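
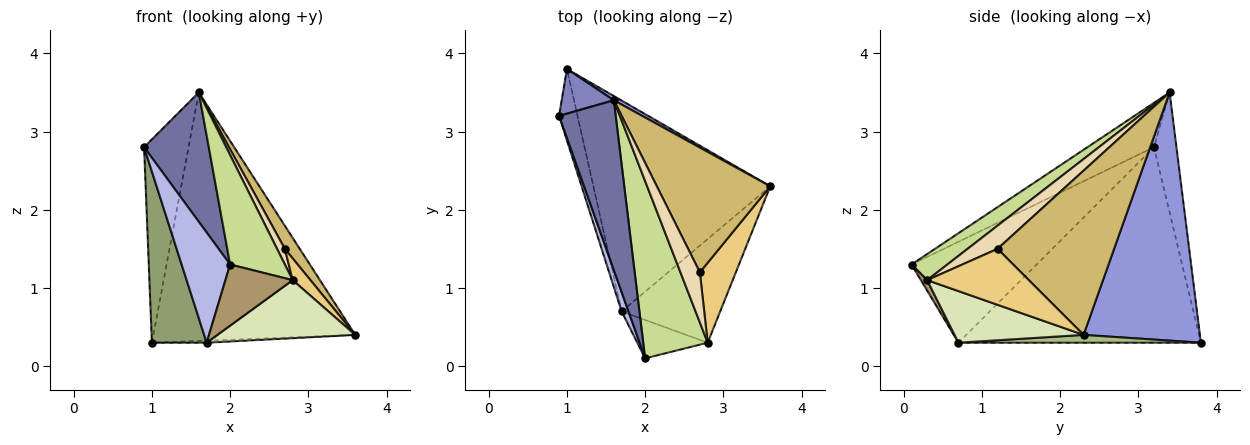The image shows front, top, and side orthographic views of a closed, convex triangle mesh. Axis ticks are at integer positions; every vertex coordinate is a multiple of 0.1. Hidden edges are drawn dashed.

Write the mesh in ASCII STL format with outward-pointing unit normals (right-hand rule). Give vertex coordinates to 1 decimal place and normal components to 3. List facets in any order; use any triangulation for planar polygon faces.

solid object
 facet normal -0.528 -0.514 0.675
  outer loop
   vertex 1.6 3.4 3.5
   vertex 0.9 3.2 2.8
   vertex 2.0 0.1 1.3
  endloop
 endfacet
 facet normal -0.443 0.876 0.192
  outer loop
   vertex 1.6 3.4 3.5
   vertex 1.0 3.8 0.3
   vertex 0.9 3.2 2.8
  endloop
 endfacet
 facet normal 0.499 0.866 0.015
  outer loop
   vertex 1.6 3.4 3.5
   vertex 3.6 2.3 0.4
   vertex 1.0 3.8 0.3
  endloop
 endfacet
 facet normal -0.931 -0.361 0.063
  outer loop
   vertex 1.7 0.7 0.3
   vertex 2.0 0.1 1.3
   vertex 0.9 3.2 2.8
  endloop
 endfacet
 facet normal -0.971 -0.219 -0.091
  outer loop
   vertex 1.7 0.7 0.3
   vertex 0.9 3.2 2.8
   vertex 1.0 3.8 0.3
  endloop
 endfacet
 facet normal 0.044 0.010 -0.999
  outer loop
   vertex 1.7 0.7 0.3
   vertex 1.0 3.8 0.3
   vertex 3.6 2.3 0.4
  endloop
 endfacet
 facet normal 0.325 -0.497 0.805
  outer loop
   vertex 2.8 0.3 1.1
   vertex 1.6 3.4 3.5
   vertex 2.0 0.1 1.3
  endloop
 endfacet
 facet normal 0.416 -0.444 -0.794
  outer loop
   vertex 2.8 0.3 1.1
   vertex 1.7 0.7 0.3
   vertex 3.6 2.3 0.4
  endloop
 endfacet
 facet normal 0.079 -0.844 -0.530
  outer loop
   vertex 2.8 0.3 1.1
   vertex 2.0 0.1 1.3
   vertex 1.7 0.7 0.3
  endloop
 endfacet
 facet normal 0.818 -0.105 0.565
  outer loop
   vertex 2.7 1.2 1.5
   vertex 3.6 2.3 0.4
   vertex 1.6 3.4 3.5
  endloop
 endfacet
 facet normal 0.832 -0.145 0.535
  outer loop
   vertex 2.7 1.2 1.5
   vertex 2.8 0.3 1.1
   vertex 3.6 2.3 0.4
  endloop
 endfacet
 facet normal 0.752 -0.196 0.629
  outer loop
   vertex 2.7 1.2 1.5
   vertex 1.6 3.4 3.5
   vertex 2.8 0.3 1.1
  endloop
 endfacet
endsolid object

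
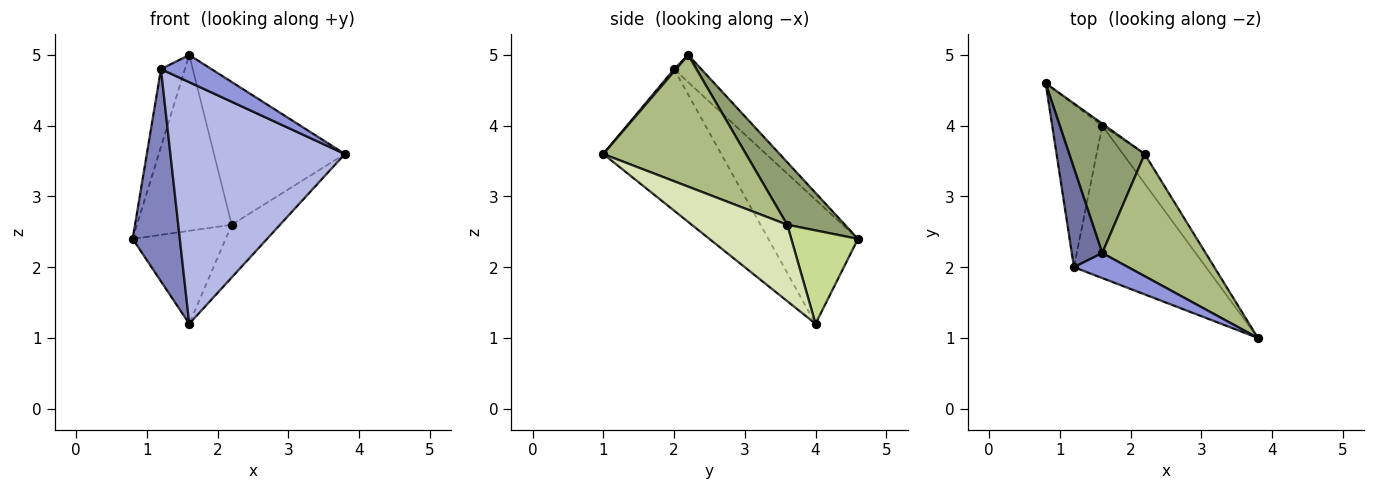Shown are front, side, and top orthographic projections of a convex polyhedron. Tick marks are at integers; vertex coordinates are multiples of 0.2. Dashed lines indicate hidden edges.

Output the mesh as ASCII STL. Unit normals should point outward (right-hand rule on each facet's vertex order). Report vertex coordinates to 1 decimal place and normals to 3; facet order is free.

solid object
 facet normal -0.575 0.506 0.644
  outer loop
   vertex 1.2 2.0 4.8
   vertex 1.6 2.2 5.0
   vertex 0.8 4.6 2.4
  endloop
 endfacet
 facet normal -0.833 -0.439 -0.336
  outer loop
   vertex 1.2 2.0 4.8
   vertex 0.8 4.6 2.4
   vertex 1.6 4.0 1.2
  endloop
 endfacet
 facet normal 0.029 -0.736 0.677
  outer loop
   vertex 1.2 2.0 4.8
   vertex 3.8 1.0 3.6
   vertex 1.6 2.2 5.0
  endloop
 endfacet
 facet normal -0.496 -0.734 -0.463
  outer loop
   vertex 1.2 2.0 4.8
   vertex 1.6 4.0 1.2
   vertex 3.8 1.0 3.6
  endloop
 endfacet
 facet normal 0.441 0.723 0.532
  outer loop
   vertex 2.2 3.6 2.6
   vertex 0.8 4.6 2.4
   vertex 1.6 2.2 5.0
  endloop
 endfacet
 facet normal 0.638 0.585 0.501
  outer loop
   vertex 2.2 3.6 2.6
   vertex 1.6 2.2 5.0
   vertex 3.8 1.0 3.6
  endloop
 endfacet
 facet normal 0.583 0.812 -0.018
  outer loop
   vertex 2.2 3.6 2.6
   vertex 1.6 4.0 1.2
   vertex 0.8 4.6 2.4
  endloop
 endfacet
 facet normal 0.865 0.438 -0.246
  outer loop
   vertex 2.2 3.6 2.6
   vertex 3.8 1.0 3.6
   vertex 1.6 4.0 1.2
  endloop
 endfacet
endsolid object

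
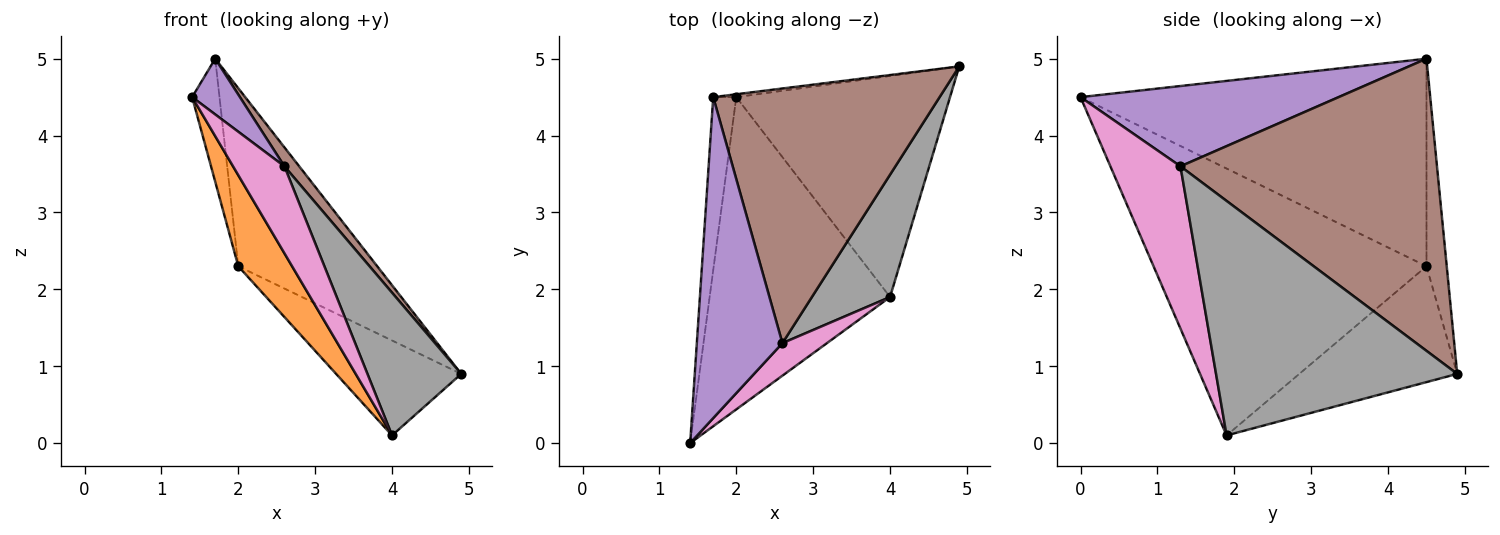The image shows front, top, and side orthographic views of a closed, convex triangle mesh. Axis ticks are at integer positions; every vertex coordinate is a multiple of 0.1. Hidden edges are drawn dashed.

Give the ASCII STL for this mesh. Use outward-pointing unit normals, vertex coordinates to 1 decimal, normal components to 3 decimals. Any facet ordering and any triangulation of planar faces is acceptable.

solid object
 facet normal -0.991 0.078 -0.110
  outer loop
   vertex 2.0 4.5 2.3
   vertex 1.4 0.0 4.5
   vertex 1.7 4.5 5.0
  endloop
 endfacet
 facet normal -0.818 -0.161 -0.553
  outer loop
   vertex 2.0 4.5 2.3
   vertex 4.0 1.9 0.1
   vertex 1.4 0.0 4.5
  endloop
 endfacet
 facet normal -0.144 0.989 -0.016
  outer loop
   vertex 2.0 4.5 2.3
   vertex 1.7 4.5 5.0
   vertex 4.9 4.9 0.9
  endloop
 endfacet
 facet normal -0.446 0.353 -0.823
  outer loop
   vertex 2.0 4.5 2.3
   vertex 4.9 4.9 0.9
   vertex 4.0 1.9 0.1
  endloop
 endfacet
 facet normal 0.679 -0.126 0.724
  outer loop
   vertex 2.6 1.3 3.6
   vertex 1.7 4.5 5.0
   vertex 1.4 0.0 4.5
  endloop
 endfacet
 facet normal 0.790 -0.046 0.612
  outer loop
   vertex 2.6 1.3 3.6
   vertex 4.9 4.9 0.9
   vertex 1.7 4.5 5.0
  endloop
 endfacet
 facet normal 0.787 -0.577 0.216
  outer loop
   vertex 2.6 1.3 3.6
   vertex 1.4 0.0 4.5
   vertex 4.0 1.9 0.1
  endloop
 endfacet
 facet normal 0.890 -0.346 0.297
  outer loop
   vertex 2.6 1.3 3.6
   vertex 4.0 1.9 0.1
   vertex 4.9 4.9 0.9
  endloop
 endfacet
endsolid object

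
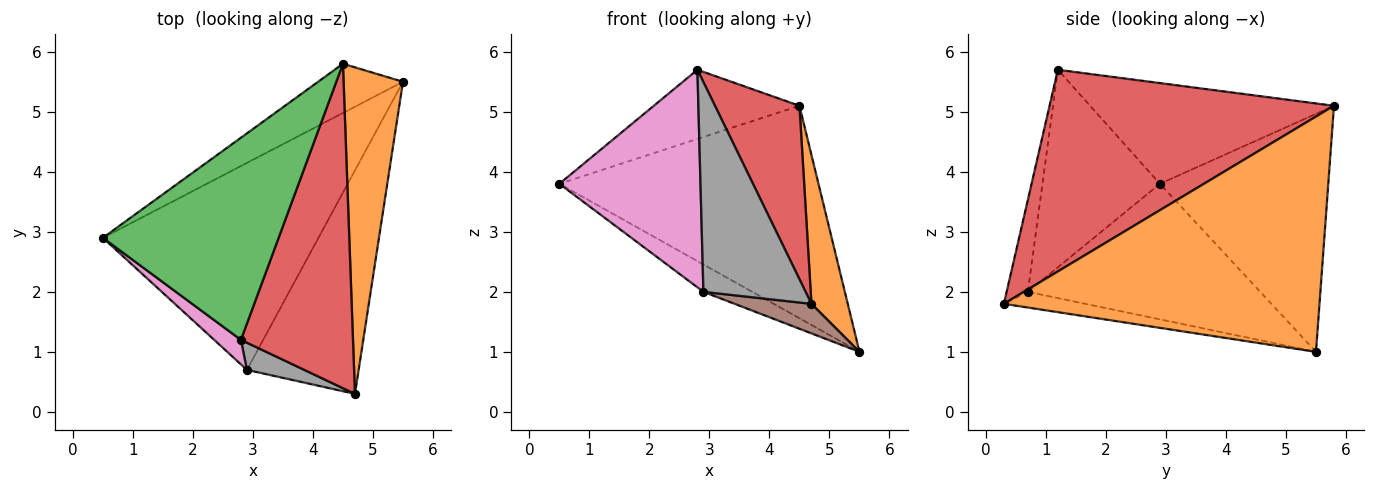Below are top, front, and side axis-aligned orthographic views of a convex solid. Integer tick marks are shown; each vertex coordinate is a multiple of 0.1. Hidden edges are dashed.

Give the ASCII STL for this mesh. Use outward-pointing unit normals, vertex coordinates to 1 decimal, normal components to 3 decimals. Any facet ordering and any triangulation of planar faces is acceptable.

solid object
 facet normal -0.535 0.823 -0.191
  outer loop
   vertex 4.5 5.8 5.1
   vertex 5.5 5.5 1.0
   vertex 0.5 2.9 3.8
  endloop
 endfacet
 facet normal 0.964 -0.111 0.243
  outer loop
   vertex 4.5 5.8 5.1
   vertex 4.7 0.3 1.8
   vertex 5.5 5.5 1.0
  endloop
 endfacet
 facet normal -0.477 0.285 0.832
  outer loop
   vertex 2.8 1.2 5.7
   vertex 4.5 5.8 5.1
   vertex 0.5 2.9 3.8
  endloop
 endfacet
 facet normal 0.846 -0.251 0.470
  outer loop
   vertex 2.8 1.2 5.7
   vertex 4.7 0.3 1.8
   vertex 4.5 5.8 5.1
  endloop
 endfacet
 facet normal -0.529 0.111 -0.841
  outer loop
   vertex 2.9 0.7 2.0
   vertex 0.5 2.9 3.8
   vertex 5.5 5.5 1.0
  endloop
 endfacet
 facet normal -0.138 -0.130 -0.982
  outer loop
   vertex 2.9 0.7 2.0
   vertex 5.5 5.5 1.0
   vertex 4.7 0.3 1.8
  endloop
 endfacet
 facet normal -0.637 -0.766 0.086
  outer loop
   vertex 2.9 0.7 2.0
   vertex 2.8 1.2 5.7
   vertex 0.5 2.9 3.8
  endloop
 endfacet
 facet normal -0.202 -0.971 0.126
  outer loop
   vertex 2.9 0.7 2.0
   vertex 4.7 0.3 1.8
   vertex 2.8 1.2 5.7
  endloop
 endfacet
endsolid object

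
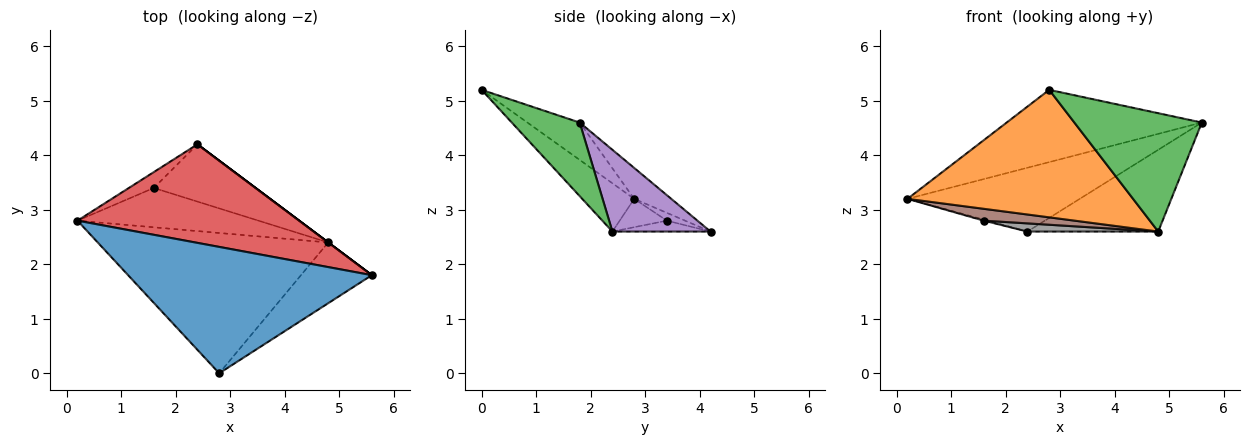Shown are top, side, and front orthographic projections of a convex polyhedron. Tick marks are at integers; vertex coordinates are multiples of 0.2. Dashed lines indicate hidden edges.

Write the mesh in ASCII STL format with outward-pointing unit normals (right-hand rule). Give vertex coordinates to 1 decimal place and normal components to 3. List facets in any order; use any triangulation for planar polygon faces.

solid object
 facet normal -0.132 0.492 0.860
  outer loop
   vertex 2.8 0.0 5.2
   vertex 5.6 1.8 4.6
   vertex 0.2 2.8 3.2
  endloop
 endfacet
 facet normal -0.153 -0.665 -0.731
  outer loop
   vertex 4.8 2.4 2.6
   vertex 2.8 0.0 5.2
   vertex 0.2 2.8 3.2
  endloop
 endfacet
 facet normal 0.428 -0.804 -0.413
  outer loop
   vertex 4.8 2.4 2.6
   vertex 5.6 1.8 4.6
   vertex 2.8 0.0 5.2
  endloop
 endfacet
 facet normal -0.116 0.540 0.834
  outer loop
   vertex 2.4 4.2 2.6
   vertex 0.2 2.8 3.2
   vertex 5.6 1.8 4.6
  endloop
 endfacet
 facet normal 0.600 0.800 0.000
  outer loop
   vertex 2.4 4.2 2.6
   vertex 5.6 1.8 4.6
   vertex 4.8 2.4 2.6
  endloop
 endfacet
 facet normal -0.148 -0.285 -0.947
  outer loop
   vertex 1.6 3.4 2.8
   vertex 4.8 2.4 2.6
   vertex 0.2 2.8 3.2
  endloop
 endfacet
 facet normal -0.298 0.060 -0.953
  outer loop
   vertex 1.6 3.4 2.8
   vertex 0.2 2.8 3.2
   vertex 2.4 4.2 2.6
  endloop
 endfacet
 facet normal -0.105 -0.141 -0.984
  outer loop
   vertex 1.6 3.4 2.8
   vertex 2.4 4.2 2.6
   vertex 4.8 2.4 2.6
  endloop
 endfacet
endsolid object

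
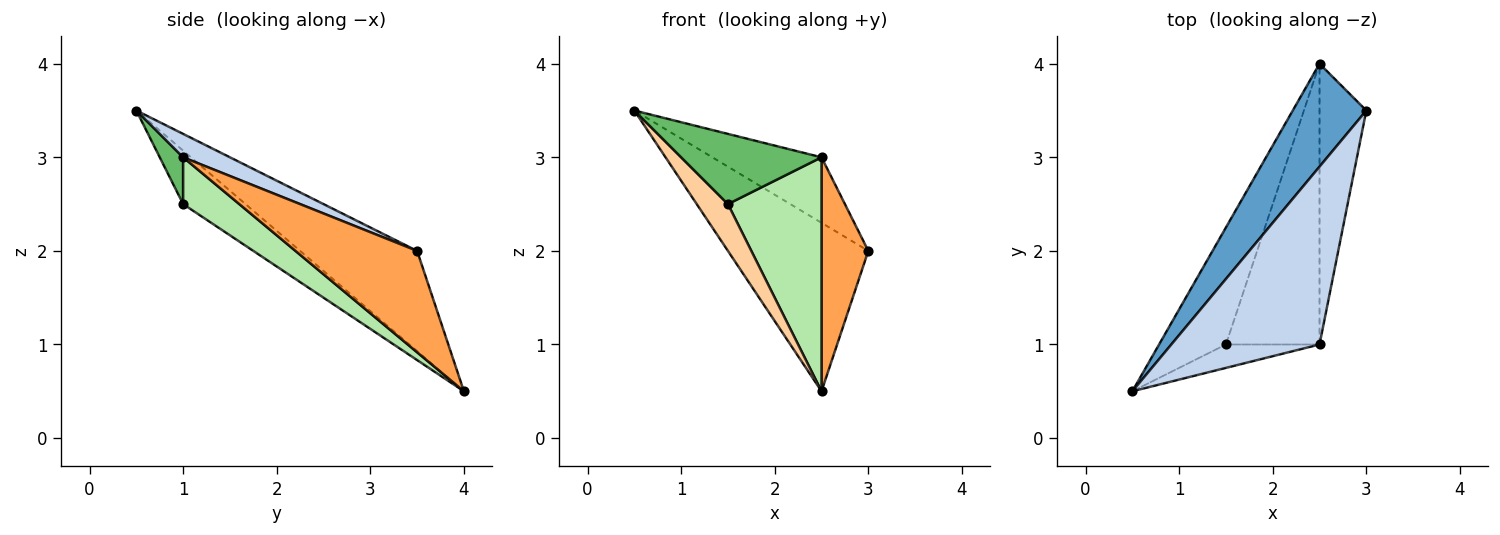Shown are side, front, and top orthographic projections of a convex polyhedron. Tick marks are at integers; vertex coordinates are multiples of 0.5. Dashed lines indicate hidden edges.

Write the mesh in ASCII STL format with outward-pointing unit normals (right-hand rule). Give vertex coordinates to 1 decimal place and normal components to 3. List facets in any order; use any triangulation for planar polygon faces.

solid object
 facet normal -0.580 0.695 0.425
  outer loop
   vertex 2.5 4.0 0.5
   vertex 0.5 0.5 3.5
   vertex 3.0 3.5 2.0
  endloop
 endfacet
 facet normal 0.147 0.342 0.928
  outer loop
   vertex 2.5 1.0 3.0
   vertex 3.0 3.5 2.0
   vertex 0.5 0.5 3.5
  endloop
 endfacet
 facet normal 0.857 -0.330 -0.396
  outer loop
   vertex 2.5 1.0 3.0
   vertex 2.5 4.0 0.5
   vertex 3.0 3.5 2.0
  endloop
 endfacet
 facet normal -0.596 -0.298 -0.745
  outer loop
   vertex 1.5 1.0 2.5
   vertex 0.5 0.5 3.5
   vertex 2.5 4.0 0.5
  endloop
 endfacet
 facet normal 0.156 -0.937 -0.312
  outer loop
   vertex 1.5 1.0 2.5
   vertex 2.5 1.0 3.0
   vertex 0.5 0.5 3.5
  endloop
 endfacet
 facet normal 0.359 -0.598 -0.717
  outer loop
   vertex 1.5 1.0 2.5
   vertex 2.5 4.0 0.5
   vertex 2.5 1.0 3.0
  endloop
 endfacet
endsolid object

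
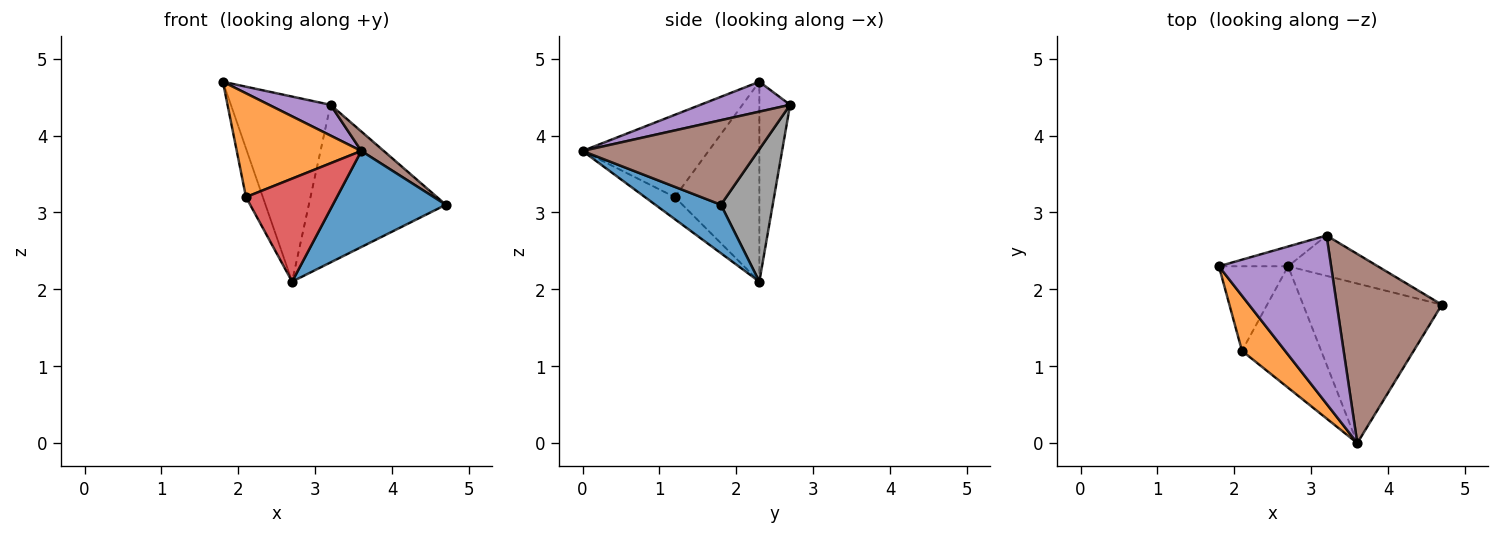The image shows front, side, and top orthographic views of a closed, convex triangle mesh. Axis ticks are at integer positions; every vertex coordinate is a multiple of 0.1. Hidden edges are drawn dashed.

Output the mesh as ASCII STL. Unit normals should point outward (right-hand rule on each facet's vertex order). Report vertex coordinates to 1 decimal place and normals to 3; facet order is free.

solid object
 facet normal 0.287 -0.494 -0.821
  outer loop
   vertex 2.7 2.3 2.1
   vertex 4.7 1.8 3.1
   vertex 3.6 0.0 3.8
  endloop
 endfacet
 facet normal -0.667 -0.658 0.350
  outer loop
   vertex 2.1 1.2 3.2
   vertex 3.6 0.0 3.8
   vertex 1.8 2.3 4.7
  endloop
 endfacet
 facet normal -0.929 0.185 -0.321
  outer loop
   vertex 2.1 1.2 3.2
   vertex 1.8 2.3 4.7
   vertex 2.7 2.3 2.1
  endloop
 endfacet
 facet normal -0.208 -0.633 -0.746
  outer loop
   vertex 2.1 1.2 3.2
   vertex 2.7 2.3 2.1
   vertex 3.6 0.0 3.8
  endloop
 endfacet
 facet normal 0.254 -0.174 0.952
  outer loop
   vertex 3.2 2.7 4.4
   vertex 1.8 2.3 4.7
   vertex 3.6 0.0 3.8
  endloop
 endfacet
 facet normal 0.625 -0.080 0.777
  outer loop
   vertex 3.2 2.7 4.4
   vertex 3.6 0.0 3.8
   vertex 4.7 1.8 3.1
  endloop
 endfacet
 facet normal -0.293 0.951 -0.102
  outer loop
   vertex 3.2 2.7 4.4
   vertex 2.7 2.3 2.1
   vertex 1.8 2.3 4.7
  endloop
 endfacet
 facet normal 0.344 0.910 -0.233
  outer loop
   vertex 3.2 2.7 4.4
   vertex 4.7 1.8 3.1
   vertex 2.7 2.3 2.1
  endloop
 endfacet
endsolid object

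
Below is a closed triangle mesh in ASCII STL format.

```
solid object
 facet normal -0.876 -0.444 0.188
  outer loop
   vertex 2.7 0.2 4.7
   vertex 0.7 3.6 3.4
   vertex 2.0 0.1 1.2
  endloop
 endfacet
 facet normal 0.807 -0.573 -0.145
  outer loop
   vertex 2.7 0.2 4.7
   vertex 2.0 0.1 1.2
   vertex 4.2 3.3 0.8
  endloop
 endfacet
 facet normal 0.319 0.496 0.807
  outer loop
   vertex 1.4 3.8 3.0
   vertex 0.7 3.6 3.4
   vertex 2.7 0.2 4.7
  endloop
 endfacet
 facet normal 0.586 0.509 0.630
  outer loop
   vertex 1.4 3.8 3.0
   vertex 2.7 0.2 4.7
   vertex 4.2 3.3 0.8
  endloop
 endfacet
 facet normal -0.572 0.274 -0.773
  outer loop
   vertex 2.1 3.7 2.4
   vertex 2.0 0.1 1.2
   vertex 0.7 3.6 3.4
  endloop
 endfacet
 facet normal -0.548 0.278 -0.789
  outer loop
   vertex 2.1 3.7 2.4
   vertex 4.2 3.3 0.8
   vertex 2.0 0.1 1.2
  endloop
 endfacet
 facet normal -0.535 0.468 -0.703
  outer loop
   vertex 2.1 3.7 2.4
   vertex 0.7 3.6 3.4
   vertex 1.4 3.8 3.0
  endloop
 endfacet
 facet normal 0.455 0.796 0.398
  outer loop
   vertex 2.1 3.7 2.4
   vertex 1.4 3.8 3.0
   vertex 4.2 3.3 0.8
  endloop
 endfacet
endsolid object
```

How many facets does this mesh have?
8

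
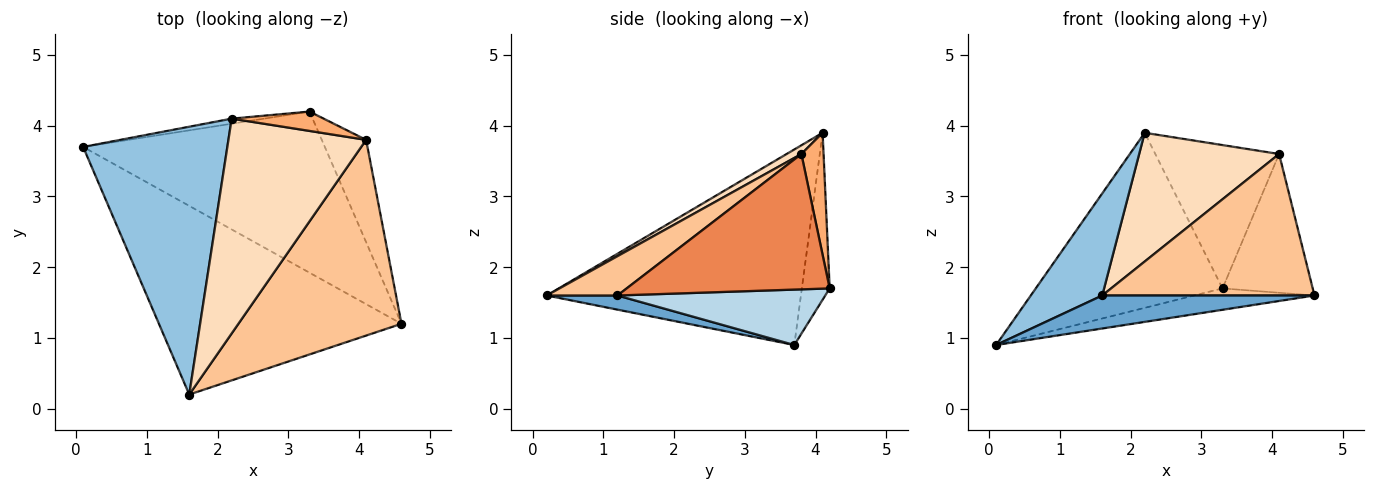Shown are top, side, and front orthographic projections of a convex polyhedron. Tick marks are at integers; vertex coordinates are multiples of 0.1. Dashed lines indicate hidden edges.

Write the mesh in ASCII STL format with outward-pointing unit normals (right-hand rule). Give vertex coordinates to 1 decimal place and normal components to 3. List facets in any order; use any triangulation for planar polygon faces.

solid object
 facet normal 0.057 -0.172 -0.983
  outer loop
   vertex 1.6 0.2 1.6
   vertex 0.1 3.7 0.9
   vertex 4.6 1.2 1.6
  endloop
 endfacet
 facet normal -0.785 -0.221 0.579
  outer loop
   vertex 2.2 4.1 3.9
   vertex 0.1 3.7 0.9
   vertex 1.6 0.2 1.6
  endloop
 endfacet
 facet normal 0.222 0.128 -0.967
  outer loop
   vertex 3.3 4.2 1.7
   vertex 4.6 1.2 1.6
   vertex 0.1 3.7 0.9
  endloop
 endfacet
 facet normal -0.147 0.989 -0.029
  outer loop
   vertex 3.3 4.2 1.7
   vertex 0.1 3.7 0.9
   vertex 2.2 4.1 3.9
  endloop
 endfacet
 facet normal 0.875 0.389 -0.287
  outer loop
   vertex 4.1 3.8 3.6
   vertex 4.6 1.2 1.6
   vertex 3.3 4.2 1.7
  endloop
 endfacet
 facet normal 0.175 0.976 0.132
  outer loop
   vertex 4.1 3.8 3.6
   vertex 3.3 4.2 1.7
   vertex 2.2 4.1 3.9
  endloop
 endfacet
 facet normal 0.192 -0.575 0.795
  outer loop
   vertex 4.1 3.8 3.6
   vertex 1.6 0.2 1.6
   vertex 4.6 1.2 1.6
  endloop
 endfacet
 facet normal 0.054 -0.513 0.856
  outer loop
   vertex 4.1 3.8 3.6
   vertex 2.2 4.1 3.9
   vertex 1.6 0.2 1.6
  endloop
 endfacet
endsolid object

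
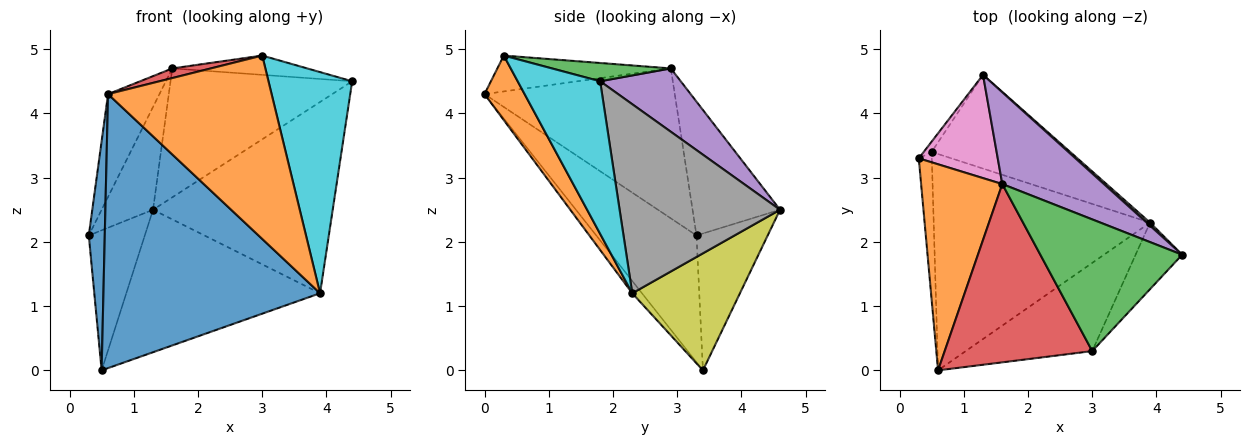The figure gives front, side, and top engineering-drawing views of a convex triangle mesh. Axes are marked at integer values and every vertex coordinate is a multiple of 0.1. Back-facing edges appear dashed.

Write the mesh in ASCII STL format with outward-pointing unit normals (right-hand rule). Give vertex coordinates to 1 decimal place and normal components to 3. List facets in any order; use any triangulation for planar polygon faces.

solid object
 facet normal -0.982 -0.157 -0.101
  outer loop
   vertex 0.5 3.4 0.0
   vertex 0.6 0.0 4.3
   vertex 0.3 3.3 2.1
  endloop
 endfacet
 facet normal -0.856 0.231 0.463
  outer loop
   vertex 1.6 2.9 4.7
   vertex 0.3 3.3 2.1
   vertex 0.6 0.0 4.3
  endloop
 endfacet
 facet normal 0.127 0.144 0.982
  outer loop
   vertex 3.0 0.3 4.9
   vertex 4.4 1.8 4.5
   vertex 1.6 2.9 4.7
  endloop
 endfacet
 facet normal -0.236 -0.052 0.970
  outer loop
   vertex 3.0 0.3 4.9
   vertex 1.6 2.9 4.7
   vertex 0.6 0.0 4.3
  endloop
 endfacet
 facet normal 0.340 0.766 0.546
  outer loop
   vertex 1.3 4.6 2.5
   vertex 1.6 2.9 4.7
   vertex 4.4 1.8 4.5
  endloop
 endfacet
 facet normal -0.785 0.618 -0.045
  outer loop
   vertex 1.3 4.6 2.5
   vertex 0.5 3.4 0.0
   vertex 0.3 3.3 2.1
  endloop
 endfacet
 facet normal -0.768 0.451 0.454
  outer loop
   vertex 1.3 4.6 2.5
   vertex 0.3 3.3 2.1
   vertex 1.6 2.9 4.7
  endloop
 endfacet
 facet normal 0.666 0.746 0.012
  outer loop
   vertex 3.9 2.3 1.2
   vertex 1.3 4.6 2.5
   vertex 4.4 1.8 4.5
  endloop
 endfacet
 facet normal 0.421 0.758 -0.498
  outer loop
   vertex 3.9 2.3 1.2
   vertex 0.5 3.4 0.0
   vertex 1.3 4.6 2.5
  endloop
 endfacet
 facet normal 0.686 -0.696 -0.210
  outer loop
   vertex 3.9 2.3 1.2
   vertex 4.4 1.8 4.5
   vertex 3.0 0.3 4.9
  endloop
 endfacet
 facet normal -0.035 -0.784 -0.619
  outer loop
   vertex 3.9 2.3 1.2
   vertex 0.6 0.0 4.3
   vertex 0.5 3.4 0.0
  endloop
 endfacet
 facet normal 0.216 -0.880 -0.423
  outer loop
   vertex 3.9 2.3 1.2
   vertex 3.0 0.3 4.9
   vertex 0.6 0.0 4.3
  endloop
 endfacet
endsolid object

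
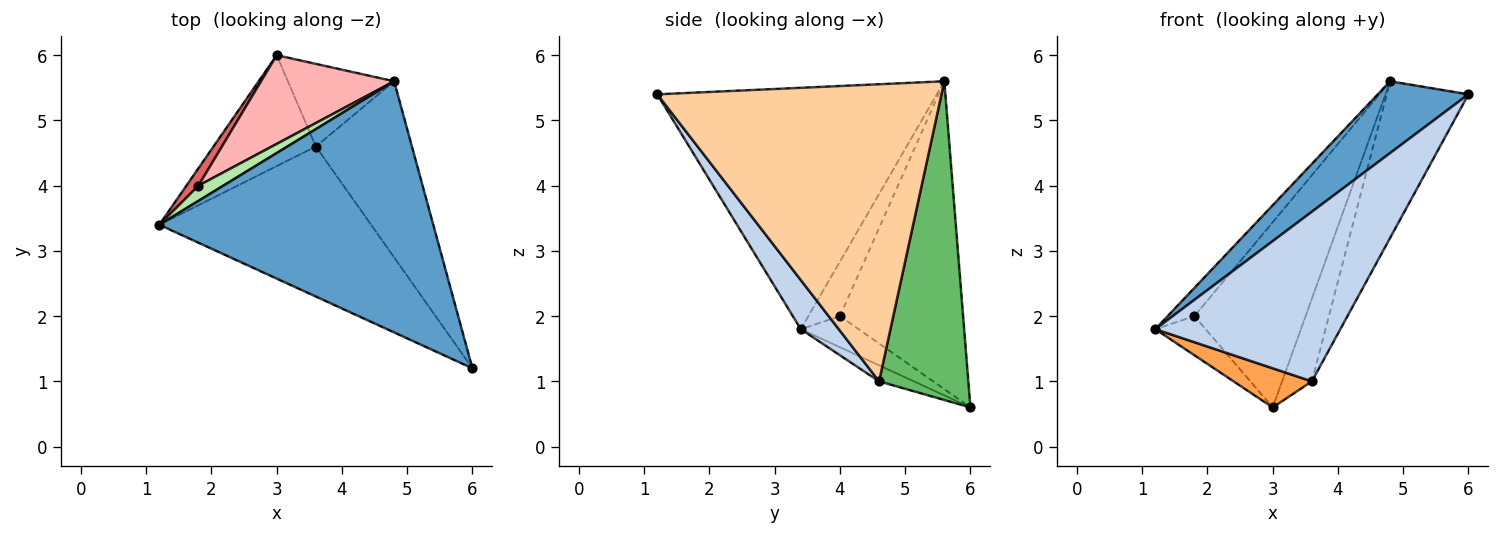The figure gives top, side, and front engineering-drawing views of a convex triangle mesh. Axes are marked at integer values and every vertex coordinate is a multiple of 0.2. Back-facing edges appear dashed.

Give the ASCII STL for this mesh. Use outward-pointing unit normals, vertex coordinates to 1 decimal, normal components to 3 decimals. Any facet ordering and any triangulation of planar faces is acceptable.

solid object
 facet normal -0.646 -0.210 0.734
  outer loop
   vertex 4.8 5.6 5.6
   vertex 1.2 3.4 1.8
   vertex 6.0 1.2 5.4
  endloop
 endfacet
 facet normal 0.152 -0.740 -0.655
  outer loop
   vertex 3.6 4.6 1.0
   vertex 6.0 1.2 5.4
   vertex 1.2 3.4 1.8
  endloop
 endfacet
 facet normal -0.146 -0.329 -0.933
  outer loop
   vertex 3.6 4.6 1.0
   vertex 1.2 3.4 1.8
   vertex 3.0 6.0 0.6
  endloop
 endfacet
 facet normal 0.918 0.264 -0.297
  outer loop
   vertex 3.6 4.6 1.0
   vertex 4.8 5.6 5.6
   vertex 6.0 1.2 5.4
  endloop
 endfacet
 facet normal 0.905 0.302 -0.302
  outer loop
   vertex 3.6 4.6 1.0
   vertex 3.0 6.0 0.6
   vertex 4.8 5.6 5.6
  endloop
 endfacet
 facet normal -0.720 0.611 0.329
  outer loop
   vertex 1.8 4.0 2.0
   vertex 1.2 3.4 1.8
   vertex 4.8 5.6 5.6
  endloop
 endfacet
 facet normal -0.724 0.630 0.280
  outer loop
   vertex 1.8 4.0 2.0
   vertex 3.0 6.0 0.6
   vertex 1.2 3.4 1.8
  endloop
 endfacet
 facet normal -0.707 0.638 0.306
  outer loop
   vertex 1.8 4.0 2.0
   vertex 4.8 5.6 5.6
   vertex 3.0 6.0 0.6
  endloop
 endfacet
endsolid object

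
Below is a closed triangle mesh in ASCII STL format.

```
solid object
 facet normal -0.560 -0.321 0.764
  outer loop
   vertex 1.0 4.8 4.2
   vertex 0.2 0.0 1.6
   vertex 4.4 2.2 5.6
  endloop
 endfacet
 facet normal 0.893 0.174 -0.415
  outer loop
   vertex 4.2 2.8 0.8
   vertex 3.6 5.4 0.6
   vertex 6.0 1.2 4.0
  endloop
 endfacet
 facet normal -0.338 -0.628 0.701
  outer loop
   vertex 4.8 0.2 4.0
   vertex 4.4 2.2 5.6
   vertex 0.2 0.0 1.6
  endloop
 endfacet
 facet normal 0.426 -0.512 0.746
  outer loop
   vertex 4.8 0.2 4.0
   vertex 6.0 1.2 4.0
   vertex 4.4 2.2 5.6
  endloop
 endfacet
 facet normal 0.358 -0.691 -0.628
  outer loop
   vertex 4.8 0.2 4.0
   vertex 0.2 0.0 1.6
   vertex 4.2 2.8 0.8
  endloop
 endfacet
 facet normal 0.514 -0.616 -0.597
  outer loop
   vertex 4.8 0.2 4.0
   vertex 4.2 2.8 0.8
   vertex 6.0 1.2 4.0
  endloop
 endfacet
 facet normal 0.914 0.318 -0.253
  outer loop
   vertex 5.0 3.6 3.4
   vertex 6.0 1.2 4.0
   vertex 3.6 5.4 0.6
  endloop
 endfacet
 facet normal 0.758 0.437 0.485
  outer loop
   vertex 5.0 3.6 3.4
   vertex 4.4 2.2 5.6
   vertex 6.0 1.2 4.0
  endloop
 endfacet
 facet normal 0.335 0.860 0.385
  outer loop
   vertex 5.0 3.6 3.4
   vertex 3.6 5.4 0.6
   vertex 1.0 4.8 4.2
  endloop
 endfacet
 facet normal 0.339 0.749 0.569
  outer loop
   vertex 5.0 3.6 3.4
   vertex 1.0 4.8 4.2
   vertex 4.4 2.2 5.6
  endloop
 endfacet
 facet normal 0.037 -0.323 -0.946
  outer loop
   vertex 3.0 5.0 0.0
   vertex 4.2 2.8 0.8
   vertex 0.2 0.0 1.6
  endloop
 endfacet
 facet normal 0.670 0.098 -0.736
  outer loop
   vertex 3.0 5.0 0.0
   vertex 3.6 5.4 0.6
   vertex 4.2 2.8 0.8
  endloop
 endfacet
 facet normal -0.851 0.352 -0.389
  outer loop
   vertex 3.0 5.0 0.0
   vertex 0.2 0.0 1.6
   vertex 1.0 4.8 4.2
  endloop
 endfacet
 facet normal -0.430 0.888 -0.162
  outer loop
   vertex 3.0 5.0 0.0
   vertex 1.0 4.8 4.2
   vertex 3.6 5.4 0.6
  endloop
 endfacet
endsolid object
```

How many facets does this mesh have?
14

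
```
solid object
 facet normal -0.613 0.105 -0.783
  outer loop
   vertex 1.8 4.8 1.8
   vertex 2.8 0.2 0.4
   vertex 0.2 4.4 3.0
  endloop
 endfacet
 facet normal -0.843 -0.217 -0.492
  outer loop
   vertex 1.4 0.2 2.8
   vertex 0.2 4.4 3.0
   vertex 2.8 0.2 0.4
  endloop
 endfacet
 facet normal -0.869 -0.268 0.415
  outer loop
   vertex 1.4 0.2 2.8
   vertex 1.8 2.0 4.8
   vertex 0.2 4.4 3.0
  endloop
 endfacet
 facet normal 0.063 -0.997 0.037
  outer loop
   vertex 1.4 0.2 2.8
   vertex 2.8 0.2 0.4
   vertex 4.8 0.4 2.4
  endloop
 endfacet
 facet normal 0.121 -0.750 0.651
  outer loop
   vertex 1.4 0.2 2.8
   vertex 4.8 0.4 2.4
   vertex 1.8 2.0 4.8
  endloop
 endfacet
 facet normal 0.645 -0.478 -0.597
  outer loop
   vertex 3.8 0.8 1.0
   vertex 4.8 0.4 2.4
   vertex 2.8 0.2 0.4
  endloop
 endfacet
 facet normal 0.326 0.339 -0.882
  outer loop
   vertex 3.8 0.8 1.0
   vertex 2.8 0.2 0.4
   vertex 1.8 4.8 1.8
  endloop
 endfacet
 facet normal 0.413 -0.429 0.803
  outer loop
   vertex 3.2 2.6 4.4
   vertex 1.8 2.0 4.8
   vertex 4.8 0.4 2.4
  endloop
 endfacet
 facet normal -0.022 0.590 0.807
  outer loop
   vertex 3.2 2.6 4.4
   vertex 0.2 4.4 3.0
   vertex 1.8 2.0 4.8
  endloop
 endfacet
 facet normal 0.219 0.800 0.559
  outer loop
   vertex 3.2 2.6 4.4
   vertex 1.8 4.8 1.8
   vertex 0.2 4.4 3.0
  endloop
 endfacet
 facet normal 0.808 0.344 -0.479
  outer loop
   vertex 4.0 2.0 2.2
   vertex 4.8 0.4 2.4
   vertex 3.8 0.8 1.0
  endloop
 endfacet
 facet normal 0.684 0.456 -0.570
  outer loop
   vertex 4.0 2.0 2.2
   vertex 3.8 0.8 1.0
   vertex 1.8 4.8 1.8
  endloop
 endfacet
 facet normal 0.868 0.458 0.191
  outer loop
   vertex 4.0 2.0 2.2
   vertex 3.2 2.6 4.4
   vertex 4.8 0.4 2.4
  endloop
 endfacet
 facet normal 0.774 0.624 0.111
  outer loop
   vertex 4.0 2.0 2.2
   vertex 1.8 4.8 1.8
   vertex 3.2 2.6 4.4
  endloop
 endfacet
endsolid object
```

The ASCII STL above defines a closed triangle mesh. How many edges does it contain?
21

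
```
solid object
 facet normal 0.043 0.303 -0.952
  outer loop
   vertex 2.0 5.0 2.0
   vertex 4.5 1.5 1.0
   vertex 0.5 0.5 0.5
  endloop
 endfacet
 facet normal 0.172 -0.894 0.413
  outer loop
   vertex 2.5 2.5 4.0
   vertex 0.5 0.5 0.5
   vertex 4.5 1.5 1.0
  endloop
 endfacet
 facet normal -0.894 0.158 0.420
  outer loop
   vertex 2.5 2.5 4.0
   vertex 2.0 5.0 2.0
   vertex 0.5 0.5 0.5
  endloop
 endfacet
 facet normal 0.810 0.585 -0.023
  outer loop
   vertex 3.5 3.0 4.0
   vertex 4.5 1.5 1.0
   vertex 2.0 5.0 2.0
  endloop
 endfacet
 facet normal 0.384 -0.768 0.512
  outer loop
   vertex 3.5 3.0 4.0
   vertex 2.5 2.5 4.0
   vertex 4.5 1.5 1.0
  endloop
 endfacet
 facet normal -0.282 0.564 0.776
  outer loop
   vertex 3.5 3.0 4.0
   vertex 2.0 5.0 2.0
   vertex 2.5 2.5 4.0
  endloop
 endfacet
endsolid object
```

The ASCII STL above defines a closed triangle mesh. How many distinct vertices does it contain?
5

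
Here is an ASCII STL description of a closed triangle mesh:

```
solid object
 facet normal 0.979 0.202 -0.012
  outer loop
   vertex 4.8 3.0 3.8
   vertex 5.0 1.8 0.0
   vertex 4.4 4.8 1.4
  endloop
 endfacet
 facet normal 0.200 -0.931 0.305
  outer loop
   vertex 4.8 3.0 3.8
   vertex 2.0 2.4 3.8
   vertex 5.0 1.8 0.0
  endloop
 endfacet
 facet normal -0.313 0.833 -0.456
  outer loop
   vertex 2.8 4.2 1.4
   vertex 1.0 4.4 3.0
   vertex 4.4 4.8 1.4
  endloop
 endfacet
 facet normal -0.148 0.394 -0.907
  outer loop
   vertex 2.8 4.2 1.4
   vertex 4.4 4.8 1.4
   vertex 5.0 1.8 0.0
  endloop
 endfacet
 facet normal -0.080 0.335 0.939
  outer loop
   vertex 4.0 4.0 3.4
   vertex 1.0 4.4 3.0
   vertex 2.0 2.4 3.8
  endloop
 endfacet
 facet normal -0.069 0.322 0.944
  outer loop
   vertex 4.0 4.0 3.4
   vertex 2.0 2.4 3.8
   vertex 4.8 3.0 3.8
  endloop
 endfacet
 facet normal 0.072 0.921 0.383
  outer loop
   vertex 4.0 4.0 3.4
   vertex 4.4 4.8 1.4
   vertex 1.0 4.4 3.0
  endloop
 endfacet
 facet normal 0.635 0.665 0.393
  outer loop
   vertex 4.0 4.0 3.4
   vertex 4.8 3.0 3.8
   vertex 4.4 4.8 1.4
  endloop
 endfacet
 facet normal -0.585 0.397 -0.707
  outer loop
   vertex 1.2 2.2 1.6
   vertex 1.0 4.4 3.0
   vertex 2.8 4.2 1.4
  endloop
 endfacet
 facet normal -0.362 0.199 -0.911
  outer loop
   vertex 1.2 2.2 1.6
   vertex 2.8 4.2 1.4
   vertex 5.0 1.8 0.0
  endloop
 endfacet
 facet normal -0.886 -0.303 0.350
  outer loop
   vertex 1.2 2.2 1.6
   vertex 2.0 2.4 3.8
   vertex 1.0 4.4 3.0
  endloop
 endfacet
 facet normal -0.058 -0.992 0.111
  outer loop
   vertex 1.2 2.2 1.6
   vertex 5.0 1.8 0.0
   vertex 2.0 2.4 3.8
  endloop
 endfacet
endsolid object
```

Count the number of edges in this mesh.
18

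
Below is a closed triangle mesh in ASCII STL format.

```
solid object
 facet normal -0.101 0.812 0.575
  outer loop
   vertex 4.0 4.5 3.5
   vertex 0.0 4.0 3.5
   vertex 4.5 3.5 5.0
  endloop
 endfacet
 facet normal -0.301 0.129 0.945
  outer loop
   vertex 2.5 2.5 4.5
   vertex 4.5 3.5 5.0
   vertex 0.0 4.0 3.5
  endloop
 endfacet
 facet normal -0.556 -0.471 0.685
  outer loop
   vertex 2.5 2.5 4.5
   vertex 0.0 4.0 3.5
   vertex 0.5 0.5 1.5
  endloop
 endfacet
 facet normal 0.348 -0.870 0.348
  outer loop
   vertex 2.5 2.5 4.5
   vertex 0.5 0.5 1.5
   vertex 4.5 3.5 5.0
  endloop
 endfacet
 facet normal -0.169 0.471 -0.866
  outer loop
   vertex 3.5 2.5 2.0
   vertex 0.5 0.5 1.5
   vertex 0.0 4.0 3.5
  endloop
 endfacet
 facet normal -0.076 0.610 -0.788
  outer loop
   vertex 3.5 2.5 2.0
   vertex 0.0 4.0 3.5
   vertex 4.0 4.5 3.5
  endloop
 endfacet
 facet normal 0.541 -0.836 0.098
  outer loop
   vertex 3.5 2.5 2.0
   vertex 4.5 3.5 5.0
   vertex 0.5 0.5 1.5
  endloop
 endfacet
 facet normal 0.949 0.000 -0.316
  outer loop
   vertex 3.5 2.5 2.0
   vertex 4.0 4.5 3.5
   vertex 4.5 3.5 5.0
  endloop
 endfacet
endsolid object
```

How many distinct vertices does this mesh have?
6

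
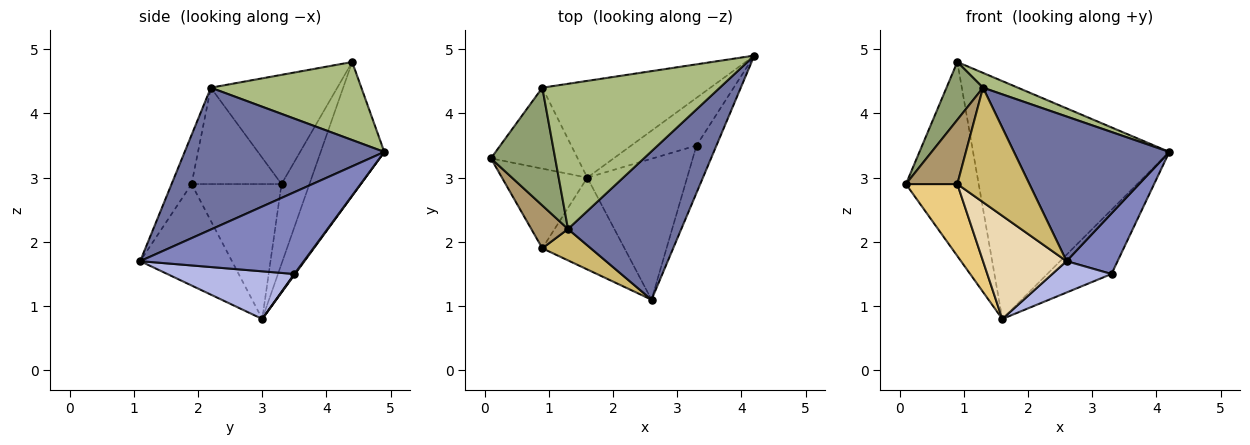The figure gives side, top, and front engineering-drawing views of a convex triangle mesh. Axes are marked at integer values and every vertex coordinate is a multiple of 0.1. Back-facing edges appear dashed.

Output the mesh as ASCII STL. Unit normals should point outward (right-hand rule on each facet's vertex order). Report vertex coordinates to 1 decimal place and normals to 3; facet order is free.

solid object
 facet normal 0.668 -0.520 0.533
  outer loop
   vertex 1.3 2.2 4.4
   vertex 2.6 1.1 1.7
   vertex 4.2 4.9 3.4
  endloop
 endfacet
 facet normal 0.930 -0.290 -0.227
  outer loop
   vertex 3.3 3.5 1.5
   vertex 4.2 4.9 3.4
   vertex 2.6 1.1 1.7
  endloop
 endfacet
 facet normal 0.009 0.803 -0.596
  outer loop
   vertex 3.3 3.5 1.5
   vertex 1.6 3.0 0.8
   vertex 4.2 4.9 3.4
  endloop
 endfacet
 facet normal 0.422 -0.197 -0.885
  outer loop
   vertex 3.3 3.5 1.5
   vertex 2.6 1.1 1.7
   vertex 1.6 3.0 0.8
  endloop
 endfacet
 facet normal -0.836 -0.242 0.492
  outer loop
   vertex 0.9 4.4 4.8
   vertex 0.1 3.3 2.9
   vertex 1.3 2.2 4.4
  endloop
 endfacet
 facet normal 0.401 -0.093 0.911
  outer loop
   vertex 0.9 4.4 4.8
   vertex 1.3 2.2 4.4
   vertex 4.2 4.9 3.4
  endloop
 endfacet
 facet normal -0.334 0.870 -0.363
  outer loop
   vertex 0.9 4.4 4.8
   vertex 1.6 3.0 0.8
   vertex 0.1 3.3 2.9
  endloop
 endfacet
 facet normal -0.288 0.887 -0.361
  outer loop
   vertex 0.9 4.4 4.8
   vertex 4.2 4.9 3.4
   vertex 1.6 3.0 0.8
  endloop
 endfacet
 facet normal -0.824 -0.471 0.314
  outer loop
   vertex 0.9 1.9 2.9
   vertex 1.3 2.2 4.4
   vertex 0.1 3.3 2.9
  endloop
 endfacet
 facet normal -0.258 -0.932 0.255
  outer loop
   vertex 0.9 1.9 2.9
   vertex 2.6 1.1 1.7
   vertex 1.3 2.2 4.4
  endloop
 endfacet
 facet normal -0.761 -0.435 -0.481
  outer loop
   vertex 0.9 1.9 2.9
   vertex 0.1 3.3 2.9
   vertex 1.6 3.0 0.8
  endloop
 endfacet
 facet normal -0.634 -0.577 -0.514
  outer loop
   vertex 0.9 1.9 2.9
   vertex 1.6 3.0 0.8
   vertex 2.6 1.1 1.7
  endloop
 endfacet
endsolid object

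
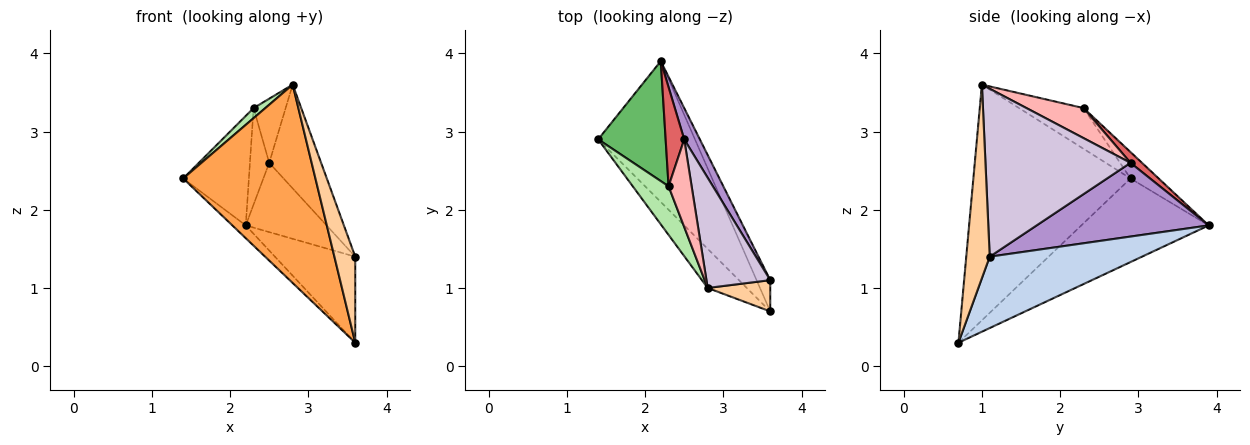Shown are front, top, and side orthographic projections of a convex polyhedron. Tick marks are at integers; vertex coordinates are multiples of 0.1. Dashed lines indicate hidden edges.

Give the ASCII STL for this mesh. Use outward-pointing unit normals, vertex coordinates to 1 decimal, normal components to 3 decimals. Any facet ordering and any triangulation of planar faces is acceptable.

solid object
 facet normal -0.652 0.069 -0.755
  outer loop
   vertex 3.6 0.7 0.3
   vertex 1.4 2.9 2.4
   vertex 2.2 3.9 1.8
  endloop
 endfacet
 facet normal 0.872 0.460 -0.167
  outer loop
   vertex 3.6 0.7 0.3
   vertex 2.2 3.9 1.8
   vertex 3.6 1.1 1.4
  endloop
 endfacet
 facet normal -0.759 -0.639 -0.126
  outer loop
   vertex 3.6 0.7 0.3
   vertex 2.8 1.0 3.6
   vertex 1.4 2.9 2.4
  endloop
 endfacet
 facet normal 0.727 -0.646 0.235
  outer loop
   vertex 3.6 0.7 0.3
   vertex 3.6 1.1 1.4
   vertex 2.8 1.0 3.6
  endloop
 endfacet
 facet normal -0.278 0.648 0.709
  outer loop
   vertex 2.3 2.3 3.3
   vertex 2.2 3.9 1.8
   vertex 1.4 2.9 2.4
  endloop
 endfacet
 facet normal -0.744 -0.135 0.654
  outer loop
   vertex 2.3 2.3 3.3
   vertex 1.4 2.9 2.4
   vertex 2.8 1.0 3.6
  endloop
 endfacet
 facet normal 0.383 0.644 0.662
  outer loop
   vertex 2.5 2.9 2.6
   vertex 2.2 3.9 1.8
   vertex 2.3 2.3 3.3
  endloop
 endfacet
 facet normal 0.725 0.407 0.556
  outer loop
   vertex 2.5 2.9 2.6
   vertex 2.3 2.3 3.3
   vertex 2.8 1.0 3.6
  endloop
 endfacet
 facet normal 0.889 0.418 0.189
  outer loop
   vertex 2.5 2.9 2.6
   vertex 3.6 1.1 1.4
   vertex 2.2 3.9 1.8
  endloop
 endfacet
 facet normal 0.887 0.317 0.337
  outer loop
   vertex 2.5 2.9 2.6
   vertex 2.8 1.0 3.6
   vertex 3.6 1.1 1.4
  endloop
 endfacet
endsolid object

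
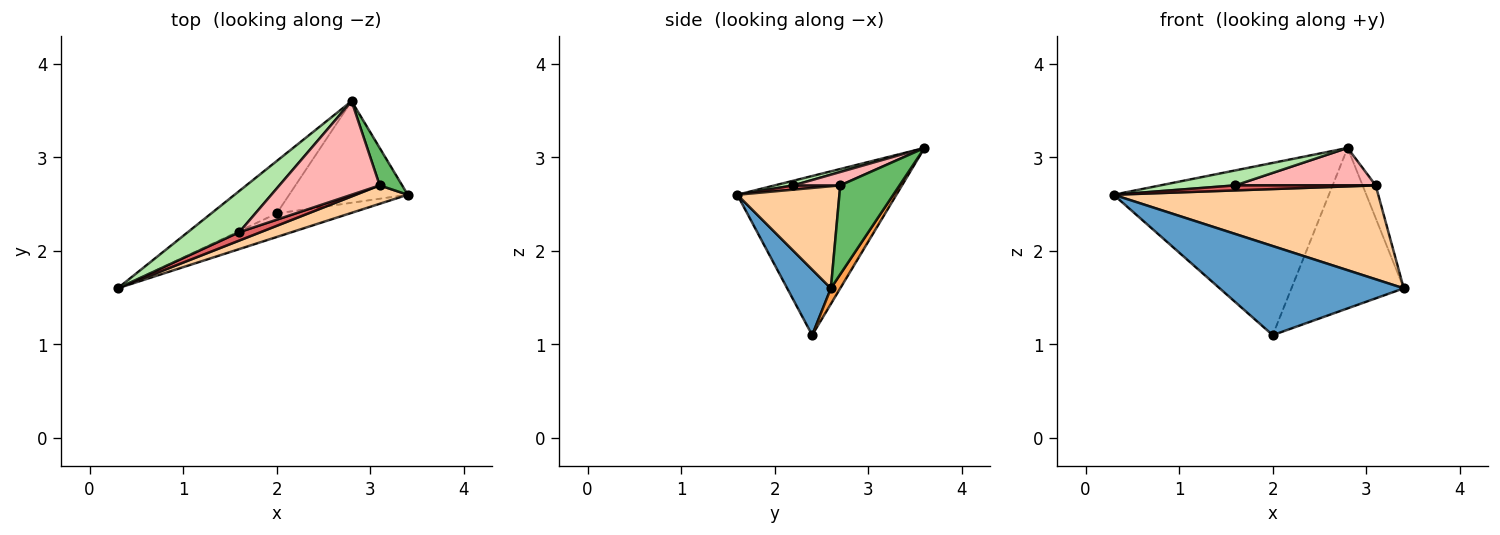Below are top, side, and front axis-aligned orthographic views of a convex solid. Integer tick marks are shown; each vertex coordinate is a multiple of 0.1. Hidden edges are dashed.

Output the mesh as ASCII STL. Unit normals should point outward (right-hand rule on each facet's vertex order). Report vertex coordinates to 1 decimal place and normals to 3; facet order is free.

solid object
 facet normal 0.224 -0.942 -0.249
  outer loop
   vertex 2.0 2.4 1.1
   vertex 3.4 2.6 1.6
   vertex 0.3 1.6 2.6
  endloop
 endfacet
 facet normal -0.577 0.781 -0.238
  outer loop
   vertex 2.0 2.4 1.1
   vertex 0.3 1.6 2.6
   vertex 2.8 3.6 3.1
  endloop
 endfacet
 facet normal 0.070 0.843 -0.534
  outer loop
   vertex 2.0 2.4 1.1
   vertex 2.8 3.6 3.1
   vertex 3.4 2.6 1.6
  endloop
 endfacet
 facet normal 0.354 -0.918 0.180
  outer loop
   vertex 3.1 2.7 2.7
   vertex 0.3 1.6 2.6
   vertex 3.4 2.6 1.6
  endloop
 endfacet
 facet normal 0.948 0.210 0.239
  outer loop
   vertex 3.1 2.7 2.7
   vertex 3.4 2.6 1.6
   vertex 2.8 3.6 3.1
  endloop
 endfacet
 facet normal 0.085 -0.341 0.936
  outer loop
   vertex 1.6 2.2 2.7
   vertex 2.8 3.6 3.1
   vertex 0.3 1.6 2.6
  endloop
 endfacet
 facet normal 0.169 -0.507 0.845
  outer loop
   vertex 1.6 2.2 2.7
   vertex 0.3 1.6 2.6
   vertex 3.1 2.7 2.7
  endloop
 endfacet
 facet normal 0.123 -0.369 0.921
  outer loop
   vertex 1.6 2.2 2.7
   vertex 3.1 2.7 2.7
   vertex 2.8 3.6 3.1
  endloop
 endfacet
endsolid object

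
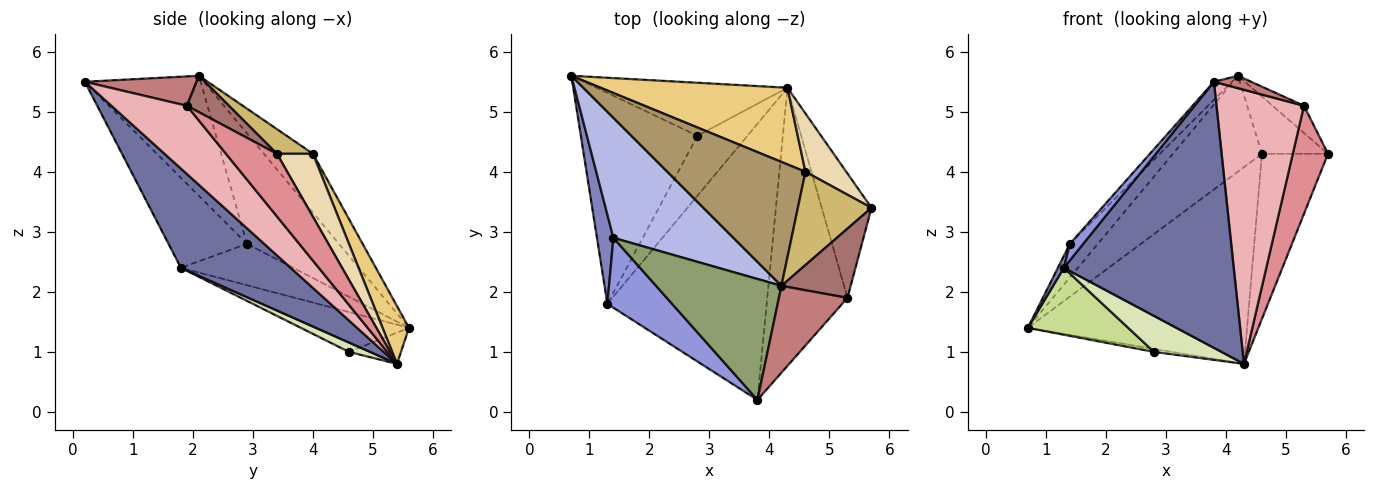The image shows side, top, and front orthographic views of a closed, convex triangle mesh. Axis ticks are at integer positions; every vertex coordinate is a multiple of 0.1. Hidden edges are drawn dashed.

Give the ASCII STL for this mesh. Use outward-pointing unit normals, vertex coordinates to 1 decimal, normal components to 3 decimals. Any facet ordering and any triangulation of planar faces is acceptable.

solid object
 facet normal 0.409 -0.633 -0.657
  outer loop
   vertex 1.3 1.8 2.4
   vertex 4.3 5.4 0.8
   vertex 3.8 0.2 5.5
  endloop
 endfacet
 facet normal -0.928 -0.050 0.368
  outer loop
   vertex 1.4 2.9 2.8
   vertex 0.7 5.6 1.4
   vertex 1.3 1.8 2.4
  endloop
 endfacet
 facet normal -0.804 -0.137 0.578
  outer loop
   vertex 1.4 2.9 2.8
   vertex 1.3 1.8 2.4
   vertex 3.8 0.2 5.5
  endloop
 endfacet
 facet normal -0.663 0.202 0.721
  outer loop
   vertex 1.4 2.9 2.8
   vertex 4.2 2.1 5.6
   vertex 0.7 5.6 1.4
  endloop
 endfacet
 facet normal -0.688 0.107 0.718
  outer loop
   vertex 1.4 2.9 2.8
   vertex 3.8 0.2 5.5
   vertex 4.2 2.1 5.6
  endloop
 endfacet
 facet normal -0.161 0.056 -0.985
  outer loop
   vertex 2.8 4.6 1.0
   vertex 0.7 5.6 1.4
   vertex 4.3 5.4 0.8
  endloop
 endfacet
 facet normal -0.310 -0.287 -0.906
  outer loop
   vertex 2.8 4.6 1.0
   vertex 1.3 1.8 2.4
   vertex 0.7 5.6 1.4
  endloop
 endfacet
 facet normal 0.158 -0.508 -0.847
  outer loop
   vertex 2.8 4.6 1.0
   vertex 4.3 5.4 0.8
   vertex 1.3 1.8 2.4
  endloop
 endfacet
 facet normal -0.319 0.580 0.749
  outer loop
   vertex 4.6 4.0 4.3
   vertex 0.7 5.6 1.4
   vertex 4.2 2.1 5.6
  endloop
 endfacet
 facet normal 0.274 0.503 0.820
  outer loop
   vertex 4.6 4.0 4.3
   vertex 4.2 2.1 5.6
   vertex 5.7 3.4 4.3
  endloop
 endfacet
 facet normal 0.112 0.926 0.361
  outer loop
   vertex 4.6 4.0 4.3
   vertex 4.3 5.4 0.8
   vertex 0.7 5.6 1.4
  endloop
 endfacet
 facet normal 0.457 0.839 0.296
  outer loop
   vertex 4.6 4.0 4.3
   vertex 5.7 3.4 4.3
   vertex 4.3 5.4 0.8
  endloop
 endfacet
 facet normal 0.440 0.329 0.836
  outer loop
   vertex 5.3 1.9 5.1
   vertex 5.7 3.4 4.3
   vertex 4.2 2.1 5.6
  endloop
 endfacet
 facet normal 0.391 -0.130 0.911
  outer loop
   vertex 5.3 1.9 5.1
   vertex 4.2 2.1 5.6
   vertex 3.8 0.2 5.5
  endloop
 endfacet
 facet normal 0.689 -0.476 -0.547
  outer loop
   vertex 5.3 1.9 5.1
   vertex 4.3 5.4 0.8
   vertex 5.7 3.4 4.3
  endloop
 endfacet
 facet normal 0.518 -0.600 -0.609
  outer loop
   vertex 5.3 1.9 5.1
   vertex 3.8 0.2 5.5
   vertex 4.3 5.4 0.8
  endloop
 endfacet
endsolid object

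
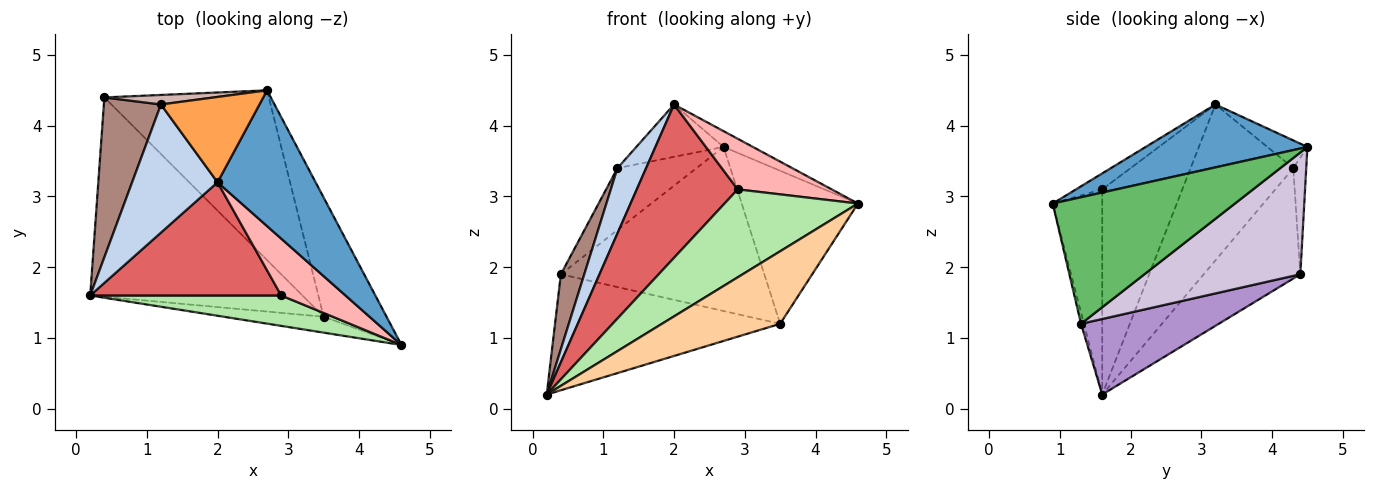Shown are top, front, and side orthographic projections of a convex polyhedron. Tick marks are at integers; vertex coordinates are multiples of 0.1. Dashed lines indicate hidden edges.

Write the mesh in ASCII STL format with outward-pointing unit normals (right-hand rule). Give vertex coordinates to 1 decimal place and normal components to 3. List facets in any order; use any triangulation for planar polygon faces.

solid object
 facet normal 0.537 0.097 0.838
  outer loop
   vertex 2.0 3.2 4.3
   vertex 4.6 0.9 2.9
   vertex 2.7 4.5 3.7
  endloop
 endfacet
 facet normal -0.852 -0.238 0.467
  outer loop
   vertex 1.2 4.3 3.4
   vertex 0.2 1.6 0.2
   vertex 2.0 3.2 4.3
  endloop
 endfacet
 facet normal -0.234 0.508 0.829
  outer loop
   vertex 1.2 4.3 3.4
   vertex 2.0 3.2 4.3
   vertex 2.7 4.5 3.7
  endloop
 endfacet
 facet normal -0.024 -0.976 -0.214
  outer loop
   vertex 3.5 1.3 1.2
   vertex 4.6 0.9 2.9
   vertex 0.2 1.6 0.2
  endloop
 endfacet
 facet normal 0.778 0.496 -0.386
  outer loop
   vertex 3.5 1.3 1.2
   vertex 2.7 4.5 3.7
   vertex 4.6 0.9 2.9
  endloop
 endfacet
 facet normal -0.331 -0.892 0.308
  outer loop
   vertex 2.9 1.6 3.1
   vertex 0.2 1.6 0.2
   vertex 4.6 0.9 2.9
  endloop
 endfacet
 facet normal -0.538 -0.678 0.501
  outer loop
   vertex 2.9 1.6 3.1
   vertex 2.0 3.2 4.3
   vertex 0.2 1.6 0.2
  endloop
 endfacet
 facet normal -0.183 -0.654 0.734
  outer loop
   vertex 2.9 1.6 3.1
   vertex 4.6 0.9 2.9
   vertex 2.0 3.2 4.3
  endloop
 endfacet
 facet normal 0.294 0.481 -0.826
  outer loop
   vertex 0.4 4.4 1.9
   vertex 3.5 1.3 1.2
   vertex 0.2 1.6 0.2
  endloop
 endfacet
 facet normal 0.470 0.613 -0.635
  outer loop
   vertex 0.4 4.4 1.9
   vertex 2.7 4.5 3.7
   vertex 3.5 1.3 1.2
  endloop
 endfacet
 facet normal -0.868 -0.211 0.449
  outer loop
   vertex 0.4 4.4 1.9
   vertex 0.2 1.6 0.2
   vertex 1.2 4.3 3.4
  endloop
 endfacet
 facet normal -0.160 0.976 0.150
  outer loop
   vertex 0.4 4.4 1.9
   vertex 1.2 4.3 3.4
   vertex 2.7 4.5 3.7
  endloop
 endfacet
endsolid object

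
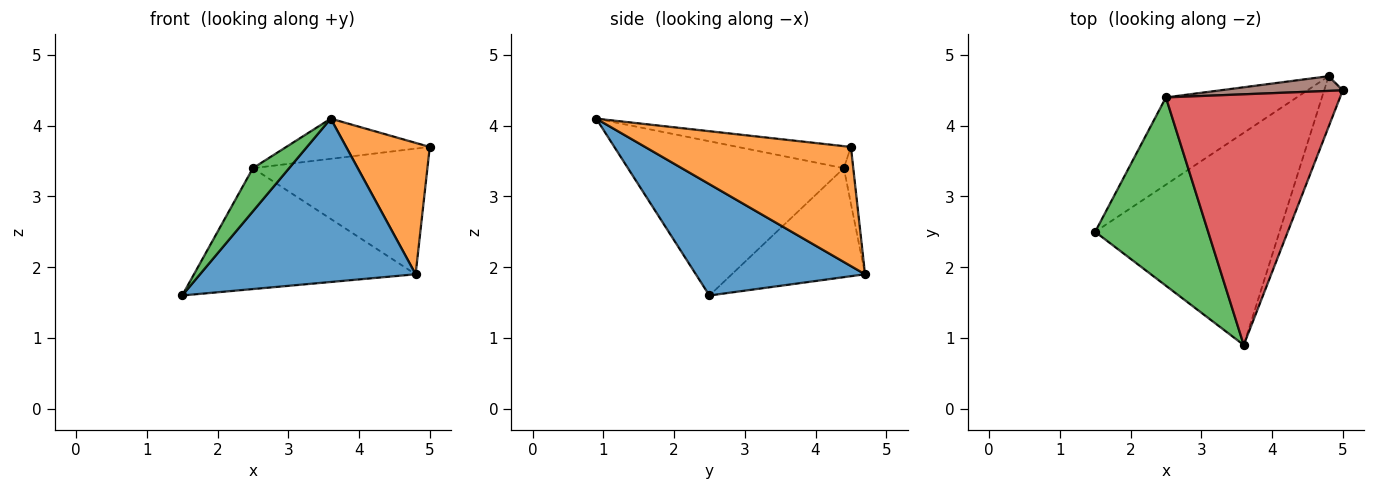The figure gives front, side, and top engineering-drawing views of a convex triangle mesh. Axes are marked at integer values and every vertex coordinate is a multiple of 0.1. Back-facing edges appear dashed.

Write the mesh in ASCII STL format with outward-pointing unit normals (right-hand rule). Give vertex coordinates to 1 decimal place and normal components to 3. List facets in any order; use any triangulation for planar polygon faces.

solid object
 facet normal 0.432 -0.550 -0.715
  outer loop
   vertex 4.8 4.7 1.9
   vertex 3.6 0.9 4.1
   vertex 1.5 2.5 1.6
  endloop
 endfacet
 facet normal 0.917 -0.372 -0.143
  outer loop
   vertex 4.8 4.7 1.9
   vertex 5.0 4.5 3.7
   vertex 3.6 0.9 4.1
  endloop
 endfacet
 facet normal -0.799 -0.134 0.586
  outer loop
   vertex 2.5 4.4 3.4
   vertex 1.5 2.5 1.6
   vertex 3.6 0.9 4.1
  endloop
 endfacet
 facet normal -0.124 0.157 0.980
  outer loop
   vertex 2.5 4.4 3.4
   vertex 3.6 0.9 4.1
   vertex 5.0 4.5 3.7
  endloop
 endfacet
 facet normal -0.438 0.729 -0.526
  outer loop
   vertex 2.5 4.4 3.4
   vertex 4.8 4.7 1.9
   vertex 1.5 2.5 1.6
  endloop
 endfacet
 facet normal -0.054 0.992 0.116
  outer loop
   vertex 2.5 4.4 3.4
   vertex 5.0 4.5 3.7
   vertex 4.8 4.7 1.9
  endloop
 endfacet
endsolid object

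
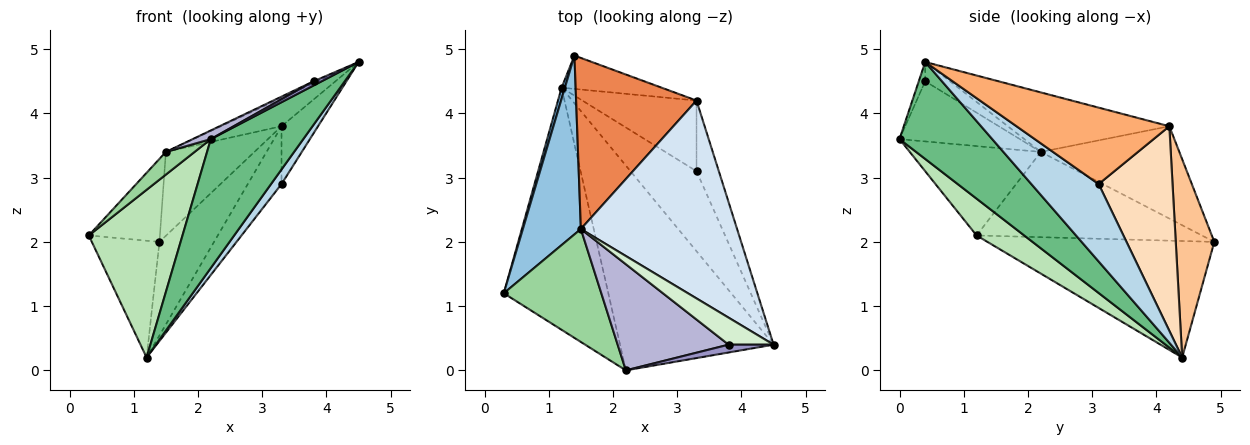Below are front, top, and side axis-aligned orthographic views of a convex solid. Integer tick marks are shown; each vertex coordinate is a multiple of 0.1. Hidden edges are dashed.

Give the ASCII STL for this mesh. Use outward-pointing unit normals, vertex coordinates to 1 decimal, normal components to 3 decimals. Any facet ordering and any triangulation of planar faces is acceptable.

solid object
 facet normal -0.958 0.286 0.027
  outer loop
   vertex 1.2 4.4 0.2
   vertex 0.3 1.2 2.1
   vertex 1.4 4.9 2.0
  endloop
 endfacet
 facet normal -0.800 0.253 0.544
  outer loop
   vertex 1.5 2.2 3.4
   vertex 1.4 4.9 2.0
   vertex 0.3 1.2 2.1
  endloop
 endfacet
 facet normal 0.756 -0.118 -0.644
  outer loop
   vertex 3.3 3.1 2.9
   vertex 4.5 0.4 4.8
   vertex 1.2 4.4 0.2
  endloop
 endfacet
 facet normal -0.353 0.132 0.926
  outer loop
   vertex 3.3 4.2 3.8
   vertex 1.5 2.2 3.4
   vertex 4.5 0.4 4.8
  endloop
 endfacet
 facet normal -0.567 0.362 0.740
  outer loop
   vertex 3.3 4.2 3.8
   vertex 1.4 4.9 2.0
   vertex 1.5 2.2 3.4
  endloop
 endfacet
 facet normal 0.936 0.224 -0.273
  outer loop
   vertex 3.3 4.2 3.8
   vertex 4.5 0.4 4.8
   vertex 3.3 3.1 2.9
  endloop
 endfacet
 facet normal 0.554 0.784 -0.279
  outer loop
   vertex 3.3 4.2 3.8
   vertex 1.2 4.4 0.2
   vertex 1.4 4.9 2.0
  endloop
 endfacet
 facet normal 0.811 0.370 -0.453
  outer loop
   vertex 3.3 4.2 3.8
   vertex 3.3 3.1 2.9
   vertex 1.2 4.4 0.2
  endloop
 endfacet
 facet normal 0.471 -0.470 -0.747
  outer loop
   vertex 2.2 0.0 3.6
   vertex 1.2 4.4 0.2
   vertex 4.5 0.4 4.8
  endloop
 endfacet
 facet normal -0.668 -0.146 0.729
  outer loop
   vertex 2.2 0.0 3.6
   vertex 1.5 2.2 3.4
   vertex 0.3 1.2 2.1
  endloop
 endfacet
 facet normal 0.278 -0.547 -0.790
  outer loop
   vertex 2.2 0.0 3.6
   vertex 0.3 1.2 2.1
   vertex 1.2 4.4 0.2
  endloop
 endfacet
 facet normal -0.393 0.058 0.918
  outer loop
   vertex 3.8 0.4 4.5
   vertex 4.5 0.4 4.8
   vertex 1.5 2.2 3.4
  endloop
 endfacet
 facet normal -0.353 -0.442 0.825
  outer loop
   vertex 3.8 0.4 4.5
   vertex 2.2 0.0 3.6
   vertex 4.5 0.4 4.8
  endloop
 endfacet
 facet normal -0.475 -0.072 0.877
  outer loop
   vertex 3.8 0.4 4.5
   vertex 1.5 2.2 3.4
   vertex 2.2 0.0 3.6
  endloop
 endfacet
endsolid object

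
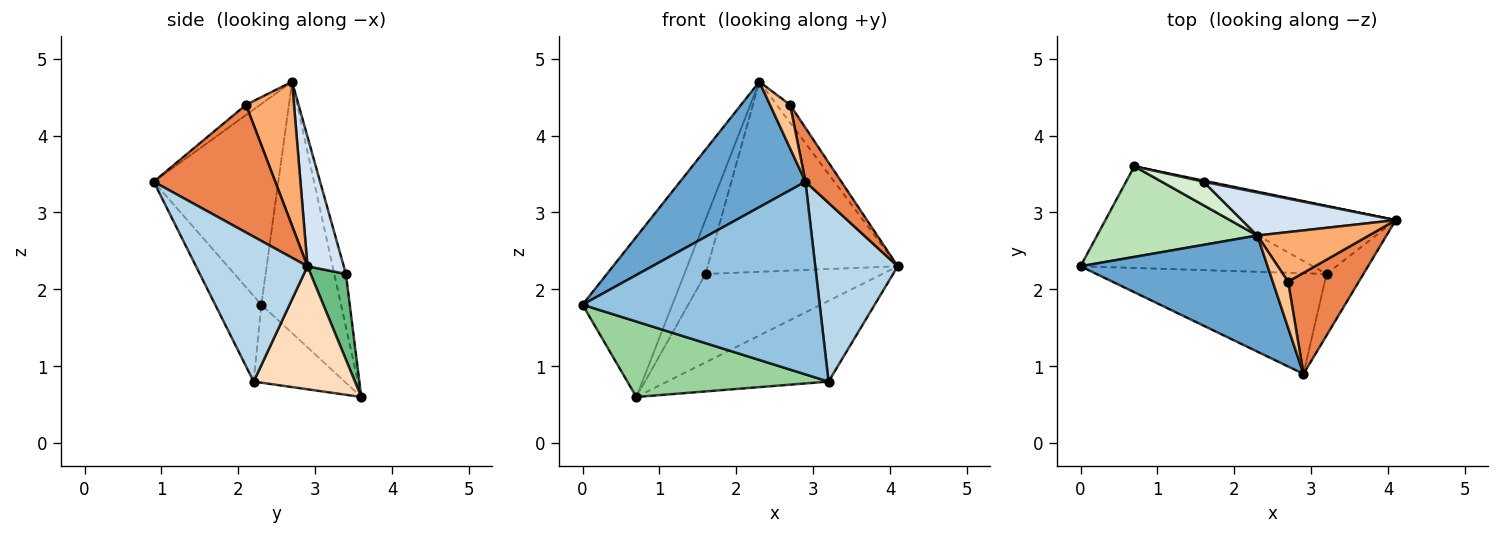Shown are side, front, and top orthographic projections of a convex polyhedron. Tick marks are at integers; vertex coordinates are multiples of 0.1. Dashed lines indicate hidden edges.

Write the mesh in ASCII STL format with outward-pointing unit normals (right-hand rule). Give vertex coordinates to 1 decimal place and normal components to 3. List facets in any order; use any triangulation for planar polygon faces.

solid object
 facet normal -0.589 -0.593 0.549
  outer loop
   vertex 2.3 2.7 4.7
   vertex 0.0 2.3 1.8
   vertex 2.9 0.9 3.4
  endloop
 endfacet
 facet normal -0.170 -0.873 -0.456
  outer loop
   vertex 3.2 2.2 0.8
   vertex 2.9 0.9 3.4
   vertex 0.0 2.3 1.8
  endloop
 endfacet
 facet normal 0.787 -0.583 -0.201
  outer loop
   vertex 3.2 2.2 0.8
   vertex 4.1 2.9 2.3
   vertex 2.9 0.9 3.4
  endloop
 endfacet
 facet normal 0.183 0.959 0.217
  outer loop
   vertex 1.6 3.4 2.2
   vertex 2.3 2.7 4.7
   vertex 4.1 2.9 2.3
  endloop
 endfacet
 facet normal 0.847 -0.250 0.469
  outer loop
   vertex 2.7 2.1 4.4
   vertex 2.9 0.9 3.4
   vertex 4.1 2.9 2.3
  endloop
 endfacet
 facet normal 0.772 0.216 0.597
  outer loop
   vertex 2.7 2.1 4.4
   vertex 4.1 2.9 2.3
   vertex 2.3 2.7 4.7
  endloop
 endfacet
 facet normal -0.436 -0.618 0.654
  outer loop
   vertex 2.7 2.1 4.4
   vertex 2.3 2.7 4.7
   vertex 2.9 0.9 3.4
  endloop
 endfacet
 facet normal 0.433 0.689 -0.581
  outer loop
   vertex 0.7 3.6 0.6
   vertex 4.1 2.9 2.3
   vertex 3.2 2.2 0.8
  endloop
 endfacet
 facet normal 0.196 0.981 0.013
  outer loop
   vertex 0.7 3.6 0.6
   vertex 1.6 3.4 2.2
   vertex 4.1 2.9 2.3
  endloop
 endfacet
 facet normal -0.260 -0.576 -0.775
  outer loop
   vertex 0.7 3.6 0.6
   vertex 3.2 2.2 0.8
   vertex 0.0 2.3 1.8
  endloop
 endfacet
 facet normal -0.611 0.689 0.390
  outer loop
   vertex 0.7 3.6 0.6
   vertex 0.0 2.3 1.8
   vertex 2.3 2.7 4.7
  endloop
 endfacet
 facet normal -0.450 0.819 0.355
  outer loop
   vertex 0.7 3.6 0.6
   vertex 2.3 2.7 4.7
   vertex 1.6 3.4 2.2
  endloop
 endfacet
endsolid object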